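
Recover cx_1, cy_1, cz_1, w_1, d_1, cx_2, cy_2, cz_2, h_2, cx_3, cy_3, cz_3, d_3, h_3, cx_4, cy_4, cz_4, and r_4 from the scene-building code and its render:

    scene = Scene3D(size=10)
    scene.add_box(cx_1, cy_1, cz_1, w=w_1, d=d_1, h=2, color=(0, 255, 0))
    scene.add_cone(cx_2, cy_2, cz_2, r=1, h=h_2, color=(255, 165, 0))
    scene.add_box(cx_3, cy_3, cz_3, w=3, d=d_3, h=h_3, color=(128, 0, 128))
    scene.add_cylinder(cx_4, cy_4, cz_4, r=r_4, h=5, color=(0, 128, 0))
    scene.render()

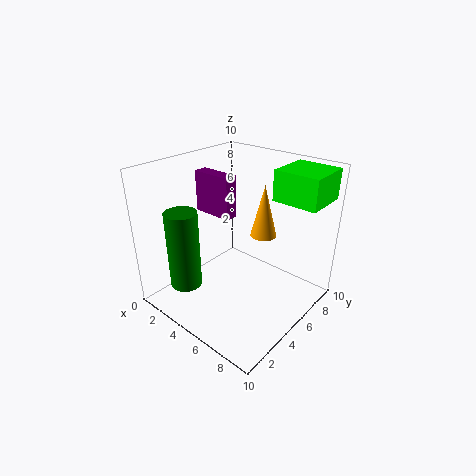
cx_1 = 7; cy_1 = 6; cz_1 = 8; w_1 = 3; d_1 = 3; cx_2 = 5; cy_2 = 8; cz_2 = 4; h_2 = 4; cx_3 = 1; cy_3 = 5; cz_3 = 6; d_3 = 1; h_3 = 3; cx_4 = 4; cy_4 = 1; cz_4 = 3; r_4 = 1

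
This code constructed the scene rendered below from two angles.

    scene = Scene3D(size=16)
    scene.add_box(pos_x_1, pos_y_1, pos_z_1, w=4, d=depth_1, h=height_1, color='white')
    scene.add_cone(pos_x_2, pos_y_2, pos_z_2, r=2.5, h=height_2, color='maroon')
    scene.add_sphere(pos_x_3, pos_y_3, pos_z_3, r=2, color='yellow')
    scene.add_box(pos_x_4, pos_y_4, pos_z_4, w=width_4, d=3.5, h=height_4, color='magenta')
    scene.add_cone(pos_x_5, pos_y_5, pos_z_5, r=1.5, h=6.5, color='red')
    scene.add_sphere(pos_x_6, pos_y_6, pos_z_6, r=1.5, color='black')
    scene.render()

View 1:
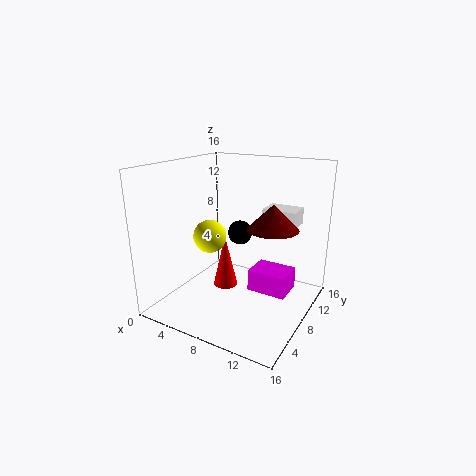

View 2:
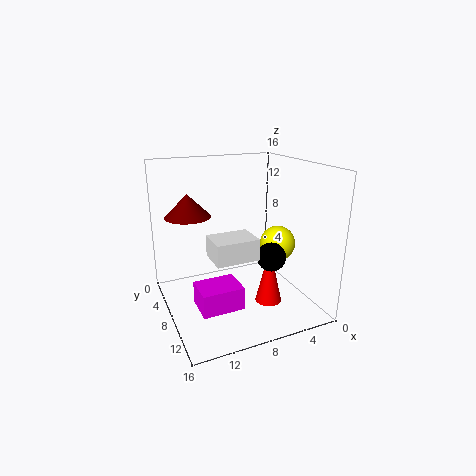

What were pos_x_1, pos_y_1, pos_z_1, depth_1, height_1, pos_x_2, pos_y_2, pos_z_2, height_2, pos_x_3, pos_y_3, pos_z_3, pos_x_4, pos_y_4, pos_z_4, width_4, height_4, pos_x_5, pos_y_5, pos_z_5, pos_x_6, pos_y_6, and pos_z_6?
pos_x_1 = 9
pos_y_1 = 12
pos_z_1 = 8.5
depth_1 = 3
height_1 = 2
pos_x_2 = 13
pos_y_2 = 6
pos_z_2 = 10.5
height_2 = 2.5
pos_x_3 = 3.5
pos_y_3 = 9
pos_z_3 = 7
pos_x_4 = 9
pos_y_4 = 8.5
pos_z_4 = 1.5
width_4 = 4.5
height_4 = 2.5
pos_x_5 = 5
pos_y_5 = 10
pos_z_5 = 0.5
pos_x_6 = 6
pos_y_6 = 12
pos_z_6 = 7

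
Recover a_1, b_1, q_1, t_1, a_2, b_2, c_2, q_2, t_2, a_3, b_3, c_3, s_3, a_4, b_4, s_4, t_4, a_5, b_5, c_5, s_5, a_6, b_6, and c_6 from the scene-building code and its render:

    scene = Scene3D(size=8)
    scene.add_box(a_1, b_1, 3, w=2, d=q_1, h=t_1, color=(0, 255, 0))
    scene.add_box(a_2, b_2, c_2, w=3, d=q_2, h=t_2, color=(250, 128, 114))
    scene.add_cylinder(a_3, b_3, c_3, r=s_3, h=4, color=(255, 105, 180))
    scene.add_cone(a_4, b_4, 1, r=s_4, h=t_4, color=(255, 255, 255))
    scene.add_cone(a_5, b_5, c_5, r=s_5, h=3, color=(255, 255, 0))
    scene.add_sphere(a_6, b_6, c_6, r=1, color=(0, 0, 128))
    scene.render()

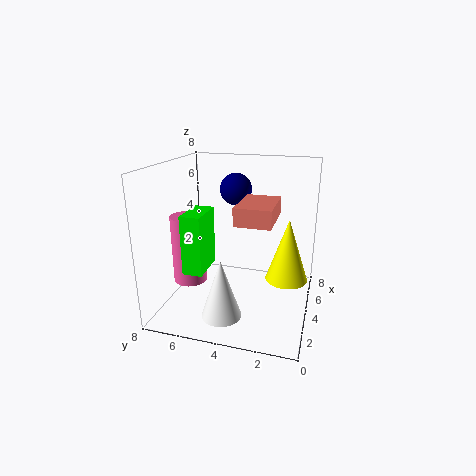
a_1 = 1; b_1 = 5; q_1 = 1; t_1 = 3; a_2 = 3; b_2 = 2; c_2 = 5; q_2 = 2; t_2 = 1; a_3 = 4; b_3 = 7; c_3 = 1; s_3 = 1; a_4 = 1; b_4 = 4; s_4 = 1; t_4 = 3; a_5 = 2; b_5 = 1; c_5 = 3; s_5 = 1; a_6 = 7; b_6 = 5; c_6 = 6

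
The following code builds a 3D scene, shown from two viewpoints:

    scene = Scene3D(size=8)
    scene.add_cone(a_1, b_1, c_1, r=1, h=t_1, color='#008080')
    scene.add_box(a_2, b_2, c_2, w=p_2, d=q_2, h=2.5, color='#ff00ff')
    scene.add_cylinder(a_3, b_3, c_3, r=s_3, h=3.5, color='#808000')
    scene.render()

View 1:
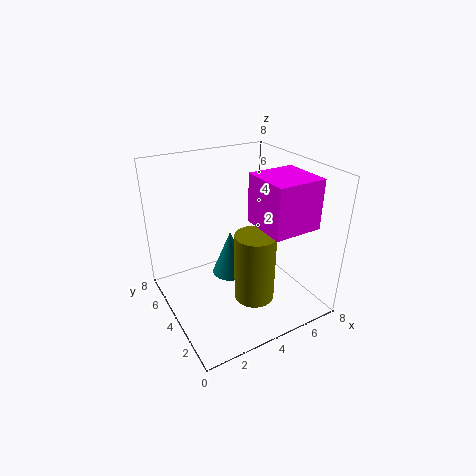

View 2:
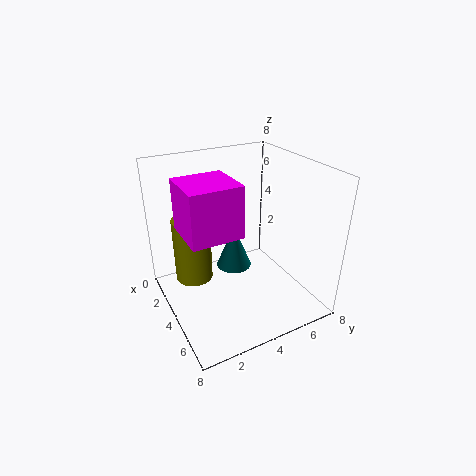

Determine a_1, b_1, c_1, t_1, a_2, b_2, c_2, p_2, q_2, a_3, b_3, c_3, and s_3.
a_1 = 3.5
b_1 = 4
c_1 = 2
t_1 = 2.5
a_2 = 4
b_2 = 0.5
c_2 = 5.5
p_2 = 2.5
q_2 = 2.5
a_3 = 3.5
b_3 = 1.5
c_3 = 2
s_3 = 1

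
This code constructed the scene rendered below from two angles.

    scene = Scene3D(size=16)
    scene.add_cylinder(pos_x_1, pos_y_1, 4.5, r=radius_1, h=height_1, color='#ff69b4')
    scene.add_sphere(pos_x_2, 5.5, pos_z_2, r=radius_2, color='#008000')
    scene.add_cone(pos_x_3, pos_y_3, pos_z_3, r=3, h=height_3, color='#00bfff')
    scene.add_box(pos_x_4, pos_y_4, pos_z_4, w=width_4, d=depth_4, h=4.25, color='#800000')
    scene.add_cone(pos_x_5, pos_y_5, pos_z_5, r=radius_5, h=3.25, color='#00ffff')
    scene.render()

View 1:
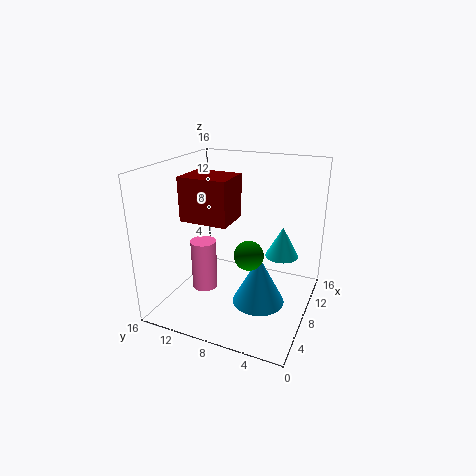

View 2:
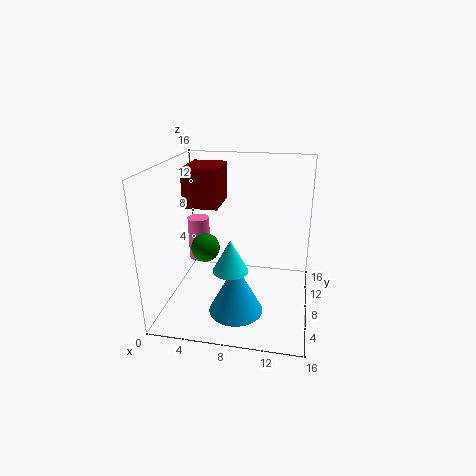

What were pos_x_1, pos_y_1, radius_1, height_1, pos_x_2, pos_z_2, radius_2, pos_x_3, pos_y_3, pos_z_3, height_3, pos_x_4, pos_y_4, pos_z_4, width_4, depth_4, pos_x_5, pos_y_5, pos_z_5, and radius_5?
pos_x_1 = 3, pos_y_1 = 9.5, radius_1 = 1.25, height_1 = 5, pos_x_2 = 5, pos_z_2 = 7.75, radius_2 = 1.5, pos_x_3 = 8.25, pos_y_3 = 5.5, pos_z_3 = 0.25, height_3 = 5.75, pos_x_4 = 2.25, pos_y_4 = 6.75, pos_z_4 = 11.5, width_4 = 3.75, depth_4 = 4.75, pos_x_5 = 8.25, pos_y_5 = 3, pos_z_5 = 6.75, radius_5 = 1.75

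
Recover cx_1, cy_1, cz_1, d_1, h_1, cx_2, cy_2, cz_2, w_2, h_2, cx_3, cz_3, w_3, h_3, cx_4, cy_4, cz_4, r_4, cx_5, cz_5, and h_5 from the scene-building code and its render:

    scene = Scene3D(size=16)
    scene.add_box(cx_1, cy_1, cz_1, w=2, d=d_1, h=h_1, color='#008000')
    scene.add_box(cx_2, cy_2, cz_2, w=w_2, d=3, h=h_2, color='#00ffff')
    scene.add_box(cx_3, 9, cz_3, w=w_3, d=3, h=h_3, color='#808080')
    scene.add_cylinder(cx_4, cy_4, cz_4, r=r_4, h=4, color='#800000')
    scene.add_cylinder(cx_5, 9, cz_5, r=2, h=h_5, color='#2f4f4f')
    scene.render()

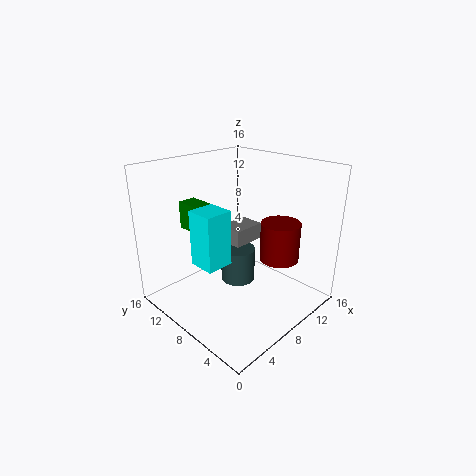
cx_1 = 4; cy_1 = 10; cz_1 = 9; d_1 = 3; h_1 = 3; cx_2 = 3; cy_2 = 7; cz_2 = 6; w_2 = 3; h_2 = 6; cx_3 = 9; cz_3 = 6; w_3 = 4; h_3 = 2; cx_4 = 9; cy_4 = 3; cz_4 = 7; r_4 = 2; cx_5 = 9; cz_5 = 2; h_5 = 4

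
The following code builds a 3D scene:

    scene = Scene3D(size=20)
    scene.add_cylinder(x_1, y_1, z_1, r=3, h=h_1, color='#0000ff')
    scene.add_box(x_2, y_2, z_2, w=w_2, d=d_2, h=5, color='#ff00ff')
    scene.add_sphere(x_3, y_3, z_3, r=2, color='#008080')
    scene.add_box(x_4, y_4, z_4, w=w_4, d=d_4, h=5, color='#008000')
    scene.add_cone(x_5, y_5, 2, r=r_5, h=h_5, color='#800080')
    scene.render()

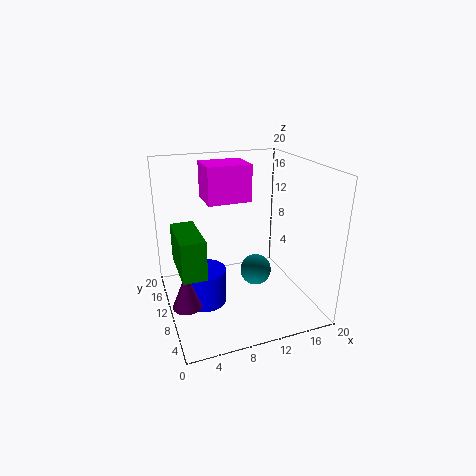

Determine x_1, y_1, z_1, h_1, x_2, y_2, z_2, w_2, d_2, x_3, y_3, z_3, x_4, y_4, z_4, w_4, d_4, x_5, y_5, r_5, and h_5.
x_1 = 5
y_1 = 10
z_1 = 1
h_1 = 5
x_2 = 6
y_2 = 10
z_2 = 15
w_2 = 6
d_2 = 5
x_3 = 11
y_3 = 6
z_3 = 7
x_4 = 1
y_4 = 4
z_4 = 8
w_4 = 3
d_4 = 7
x_5 = 2
y_5 = 8
r_5 = 2
h_5 = 5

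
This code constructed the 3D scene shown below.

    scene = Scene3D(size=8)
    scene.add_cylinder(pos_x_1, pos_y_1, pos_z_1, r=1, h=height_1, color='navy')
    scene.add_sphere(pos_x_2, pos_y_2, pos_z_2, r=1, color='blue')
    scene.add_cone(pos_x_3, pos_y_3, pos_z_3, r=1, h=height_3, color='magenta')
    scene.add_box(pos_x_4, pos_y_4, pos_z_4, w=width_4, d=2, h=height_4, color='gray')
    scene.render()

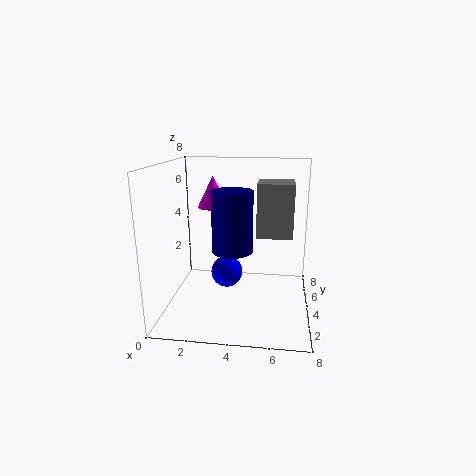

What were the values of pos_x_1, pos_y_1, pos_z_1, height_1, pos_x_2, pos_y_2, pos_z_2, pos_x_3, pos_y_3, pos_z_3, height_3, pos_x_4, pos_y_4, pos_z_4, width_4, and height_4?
pos_x_1 = 4
pos_y_1 = 2
pos_z_1 = 4
height_1 = 3
pos_x_2 = 3
pos_y_2 = 6
pos_z_2 = 1
pos_x_3 = 2
pos_y_3 = 7
pos_z_3 = 5
height_3 = 2
pos_x_4 = 5
pos_y_4 = 4
pos_z_4 = 4
width_4 = 2
height_4 = 3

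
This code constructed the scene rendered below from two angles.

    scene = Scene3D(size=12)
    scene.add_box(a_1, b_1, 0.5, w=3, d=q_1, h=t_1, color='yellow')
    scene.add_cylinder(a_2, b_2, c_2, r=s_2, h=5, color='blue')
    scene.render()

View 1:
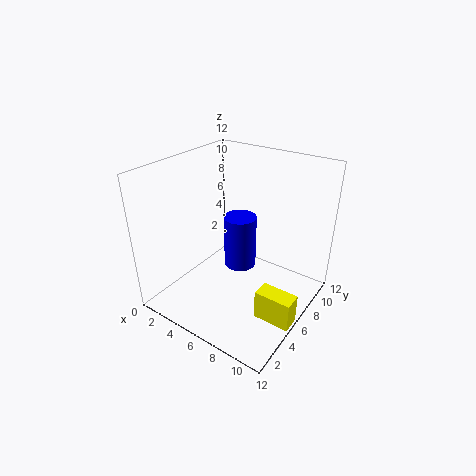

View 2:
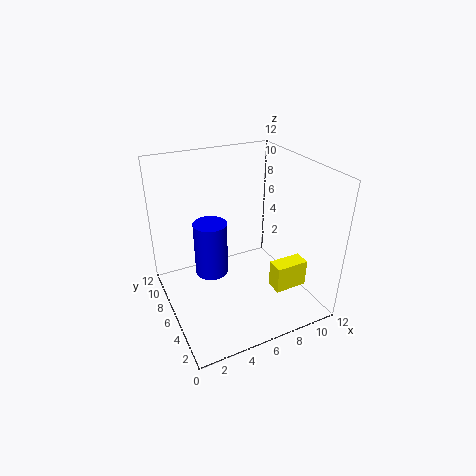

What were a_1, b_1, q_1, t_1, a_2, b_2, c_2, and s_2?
a_1 = 9; b_1 = 4; q_1 = 1.5; t_1 = 2.5; a_2 = 4.5; b_2 = 8.5; c_2 = 1.5; s_2 = 1.5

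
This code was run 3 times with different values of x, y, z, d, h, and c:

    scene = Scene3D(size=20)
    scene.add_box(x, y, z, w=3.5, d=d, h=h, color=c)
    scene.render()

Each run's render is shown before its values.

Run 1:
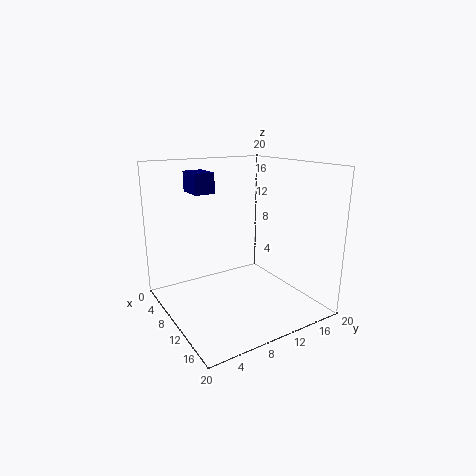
x = 8.5; y = 3; z = 17; d = 2.5; h = 2.5; c = 'navy'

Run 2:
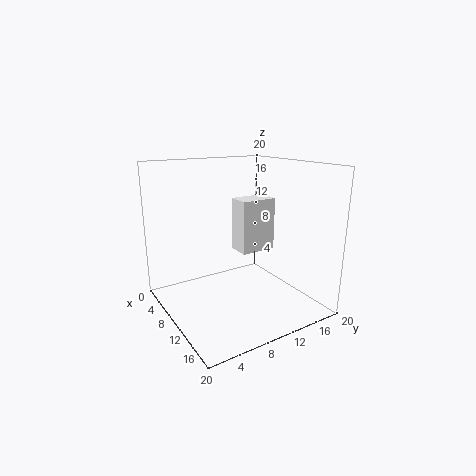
x = 5; y = 12; z = 6.5; d = 5.5; h = 8; c = 'white'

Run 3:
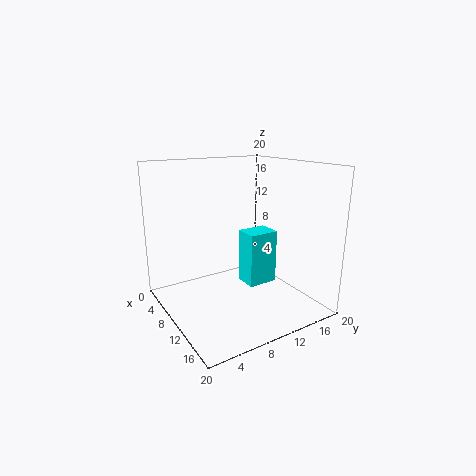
x = 7; y = 12; z = 2; d = 4.5; h = 8; c = 'cyan'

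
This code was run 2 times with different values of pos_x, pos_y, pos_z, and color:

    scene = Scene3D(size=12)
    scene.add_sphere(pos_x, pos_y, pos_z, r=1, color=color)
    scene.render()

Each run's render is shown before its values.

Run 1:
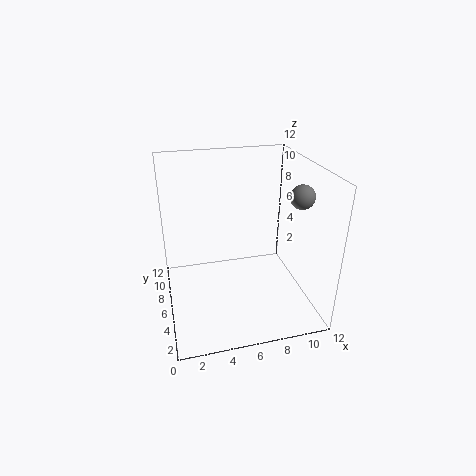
pos_x = 11; pos_y = 5; pos_z = 9.5; color = 'gray'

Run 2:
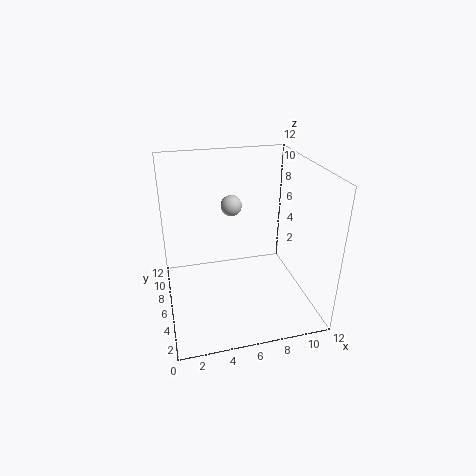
pos_x = 6.5; pos_y = 10.5; pos_z = 7; color = 'lightgray'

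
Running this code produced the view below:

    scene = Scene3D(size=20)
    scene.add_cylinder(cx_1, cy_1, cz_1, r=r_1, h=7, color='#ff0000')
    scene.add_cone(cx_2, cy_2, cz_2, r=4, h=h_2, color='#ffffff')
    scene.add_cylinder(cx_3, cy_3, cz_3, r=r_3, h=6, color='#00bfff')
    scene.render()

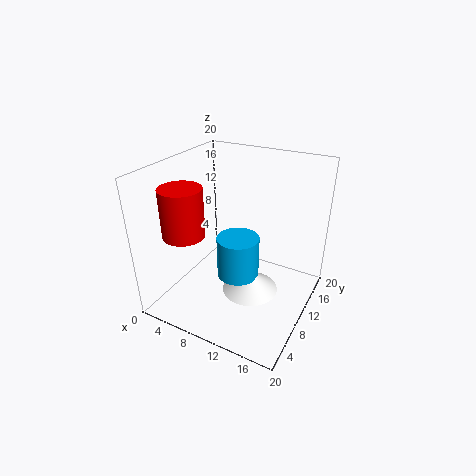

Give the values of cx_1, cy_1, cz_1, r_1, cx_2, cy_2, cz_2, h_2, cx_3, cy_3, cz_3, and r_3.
cx_1 = 3; cy_1 = 7; cz_1 = 10; r_1 = 3; cx_2 = 12; cy_2 = 10; cz_2 = 2; h_2 = 3; cx_3 = 10; cy_3 = 10; cz_3 = 4; r_3 = 3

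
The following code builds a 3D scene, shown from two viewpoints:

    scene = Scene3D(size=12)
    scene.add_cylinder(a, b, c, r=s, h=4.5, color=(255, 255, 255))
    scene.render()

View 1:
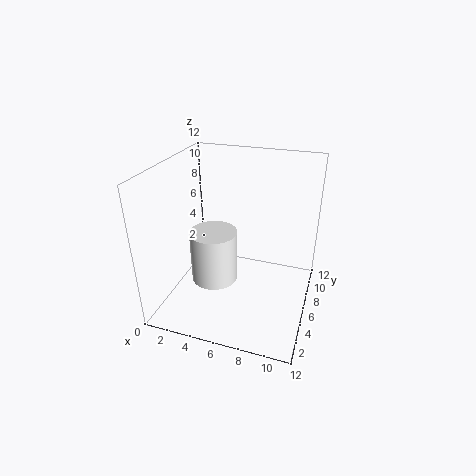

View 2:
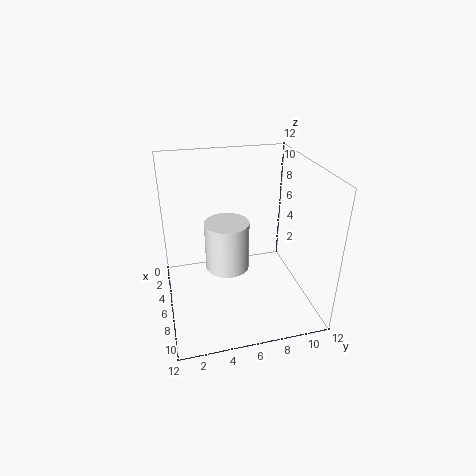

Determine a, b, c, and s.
a = 4, b = 5.5, c = 2, s = 2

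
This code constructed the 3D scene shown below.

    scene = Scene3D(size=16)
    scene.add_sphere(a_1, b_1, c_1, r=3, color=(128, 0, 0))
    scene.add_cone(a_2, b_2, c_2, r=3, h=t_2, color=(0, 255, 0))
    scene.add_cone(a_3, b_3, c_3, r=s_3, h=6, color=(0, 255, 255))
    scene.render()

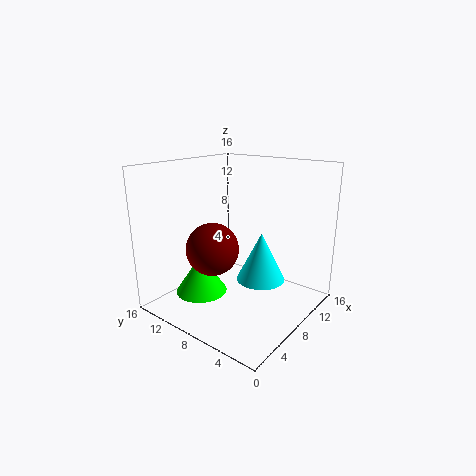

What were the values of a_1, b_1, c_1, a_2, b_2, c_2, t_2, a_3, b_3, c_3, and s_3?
a_1 = 6.5
b_1 = 10.5
c_1 = 6.5
a_2 = 6
b_2 = 12
c_2 = 1
t_2 = 4.5
a_3 = 12
b_3 = 7.5
c_3 = 1.5
s_3 = 3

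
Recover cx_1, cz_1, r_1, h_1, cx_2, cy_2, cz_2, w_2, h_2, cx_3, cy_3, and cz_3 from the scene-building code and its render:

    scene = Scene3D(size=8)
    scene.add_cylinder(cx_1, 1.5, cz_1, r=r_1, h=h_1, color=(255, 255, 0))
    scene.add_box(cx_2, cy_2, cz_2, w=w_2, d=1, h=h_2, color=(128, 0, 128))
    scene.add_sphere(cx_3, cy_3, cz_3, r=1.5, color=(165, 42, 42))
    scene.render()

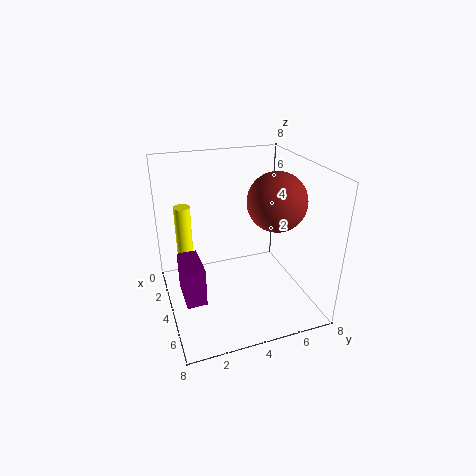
cx_1 = 1, cz_1 = 2, r_1 = 0.5, h_1 = 3, cx_2 = 4.5, cy_2 = 0.5, cz_2 = 2, w_2 = 2, h_2 = 2, cx_3 = 5.5, cy_3 = 5.5, cz_3 = 6.5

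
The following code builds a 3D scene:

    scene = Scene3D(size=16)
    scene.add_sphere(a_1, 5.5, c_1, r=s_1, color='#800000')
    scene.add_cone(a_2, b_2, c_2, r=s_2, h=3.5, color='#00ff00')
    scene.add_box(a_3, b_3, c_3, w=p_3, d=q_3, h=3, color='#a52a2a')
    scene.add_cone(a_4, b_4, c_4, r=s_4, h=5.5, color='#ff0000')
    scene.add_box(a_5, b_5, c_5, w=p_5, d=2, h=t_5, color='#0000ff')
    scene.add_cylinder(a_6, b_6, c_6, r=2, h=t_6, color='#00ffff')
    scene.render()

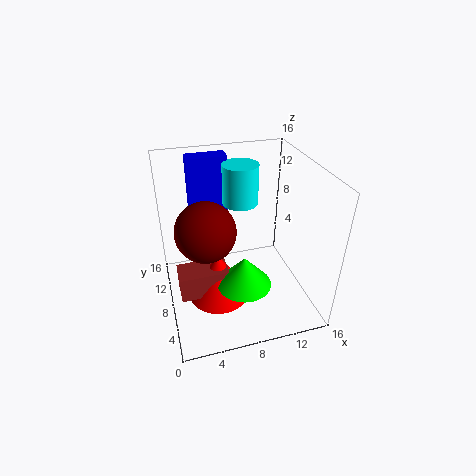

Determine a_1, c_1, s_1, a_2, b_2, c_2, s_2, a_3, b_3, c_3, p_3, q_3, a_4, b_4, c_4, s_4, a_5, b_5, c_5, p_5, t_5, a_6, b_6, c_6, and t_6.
a_1 = 4
c_1 = 11
s_1 = 3
a_2 = 8
b_2 = 5.5
c_2 = 3.5
s_2 = 3
a_3 = 1
b_3 = 6
c_3 = 2
p_3 = 5.5
q_3 = 3
a_4 = 5.5
b_4 = 7.5
c_4 = 1
s_4 = 3.5
a_5 = 3.5
b_5 = 12
c_5 = 9.5
p_5 = 4.5
t_5 = 6.5
a_6 = 9
b_6 = 10.5
c_6 = 11
t_6 = 4.5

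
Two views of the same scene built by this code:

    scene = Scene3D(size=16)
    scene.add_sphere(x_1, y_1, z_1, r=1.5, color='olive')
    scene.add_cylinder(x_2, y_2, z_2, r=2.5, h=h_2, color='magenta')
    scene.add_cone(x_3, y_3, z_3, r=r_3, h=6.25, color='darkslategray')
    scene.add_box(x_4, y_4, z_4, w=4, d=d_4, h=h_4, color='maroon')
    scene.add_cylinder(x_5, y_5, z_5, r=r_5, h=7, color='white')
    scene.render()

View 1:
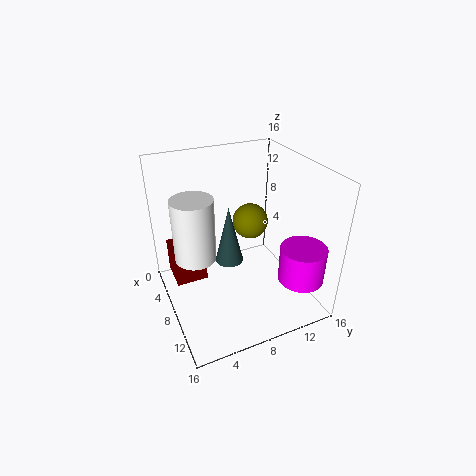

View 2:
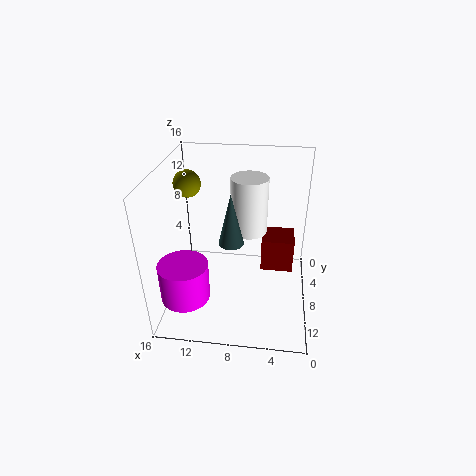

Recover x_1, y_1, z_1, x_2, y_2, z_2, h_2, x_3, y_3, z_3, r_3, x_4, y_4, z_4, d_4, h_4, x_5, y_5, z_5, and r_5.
x_1 = 13.75, y_1 = 6.5, z_1 = 13.5, x_2 = 12.75, y_2 = 13.5, z_2 = 4, h_2 = 4, x_3 = 9, y_3 = 6.5, z_3 = 6.25, r_3 = 1.5, x_4 = 1.5, y_4 = 1.25, z_4 = 1.5, d_4 = 3.75, h_4 = 4.25, x_5 = 7.25, y_5 = 3.25, z_5 = 6.25, r_5 = 2.25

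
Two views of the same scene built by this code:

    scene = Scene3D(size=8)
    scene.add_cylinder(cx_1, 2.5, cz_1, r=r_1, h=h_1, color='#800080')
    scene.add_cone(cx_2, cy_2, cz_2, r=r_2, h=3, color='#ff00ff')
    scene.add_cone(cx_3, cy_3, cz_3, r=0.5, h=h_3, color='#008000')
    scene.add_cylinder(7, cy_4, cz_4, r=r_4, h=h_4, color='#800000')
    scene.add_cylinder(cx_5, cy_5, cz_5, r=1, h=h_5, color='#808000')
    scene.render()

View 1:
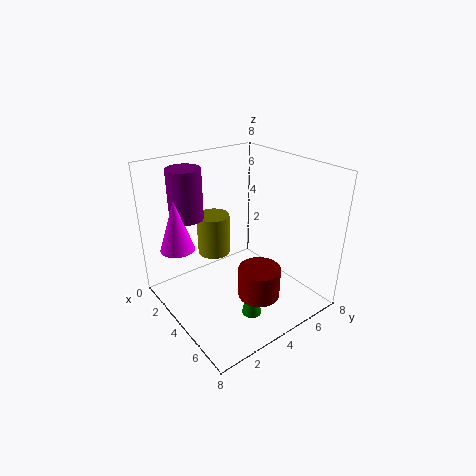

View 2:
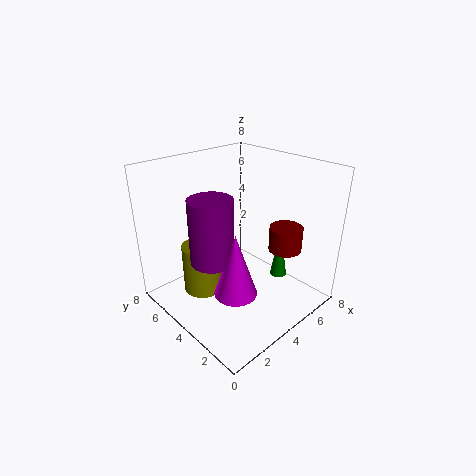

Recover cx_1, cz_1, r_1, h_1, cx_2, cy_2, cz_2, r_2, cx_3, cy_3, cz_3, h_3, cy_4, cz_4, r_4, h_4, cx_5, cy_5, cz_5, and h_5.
cx_1 = 1, cz_1 = 4.5, r_1 = 1, h_1 = 3, cx_2 = 1.5, cy_2 = 1.5, cz_2 = 3, r_2 = 1, cx_3 = 6.5, cy_3 = 3, cz_3 = 1, h_3 = 3, cy_4 = 3, cz_4 = 2.5, r_4 = 1, h_4 = 1.5, cx_5 = 1.5, cy_5 = 4, cz_5 = 2, h_5 = 2.5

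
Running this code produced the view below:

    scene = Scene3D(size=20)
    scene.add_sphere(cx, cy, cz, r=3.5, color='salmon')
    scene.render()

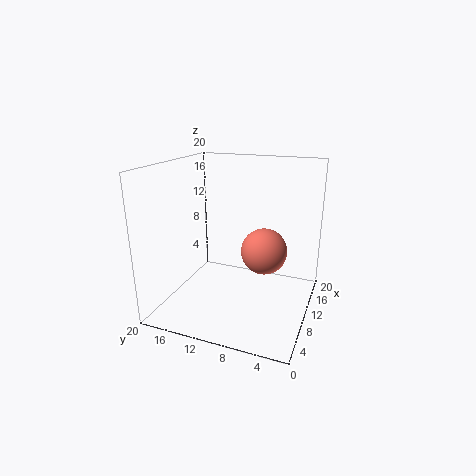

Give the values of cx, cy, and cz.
cx = 14.5, cy = 7.5, cz = 6.5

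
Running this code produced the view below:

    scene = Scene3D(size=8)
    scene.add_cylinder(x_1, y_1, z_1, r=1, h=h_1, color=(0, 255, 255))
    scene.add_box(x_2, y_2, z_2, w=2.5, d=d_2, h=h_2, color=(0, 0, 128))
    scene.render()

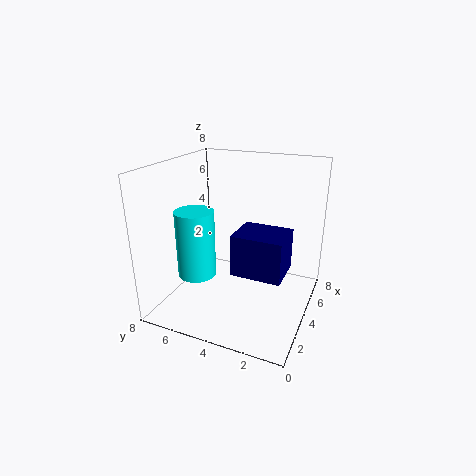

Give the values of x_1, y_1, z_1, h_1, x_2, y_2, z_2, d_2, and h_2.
x_1 = 2, y_1 = 5.5, z_1 = 2.5, h_1 = 3.5, x_2 = 4, y_2 = 1.5, z_2 = 1.5, d_2 = 3, h_2 = 2.5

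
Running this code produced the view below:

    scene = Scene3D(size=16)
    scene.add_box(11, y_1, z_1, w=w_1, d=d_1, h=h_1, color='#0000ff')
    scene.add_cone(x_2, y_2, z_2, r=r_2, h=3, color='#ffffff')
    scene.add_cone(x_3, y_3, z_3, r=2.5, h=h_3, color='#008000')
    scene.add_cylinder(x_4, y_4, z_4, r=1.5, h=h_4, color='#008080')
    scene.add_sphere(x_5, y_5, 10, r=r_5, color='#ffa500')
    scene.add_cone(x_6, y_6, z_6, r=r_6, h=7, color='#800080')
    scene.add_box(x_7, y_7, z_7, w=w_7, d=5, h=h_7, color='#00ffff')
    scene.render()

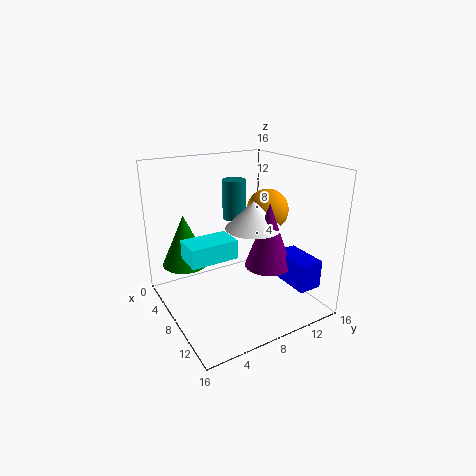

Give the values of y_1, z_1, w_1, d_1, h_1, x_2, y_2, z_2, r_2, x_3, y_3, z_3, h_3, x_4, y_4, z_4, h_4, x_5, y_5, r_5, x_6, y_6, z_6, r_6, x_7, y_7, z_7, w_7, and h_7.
y_1 = 11
z_1 = 4
w_1 = 4.5
d_1 = 2.5
h_1 = 3
x_2 = 9.5
y_2 = 9
z_2 = 9.5
r_2 = 3
x_3 = 6
y_3 = 2.5
z_3 = 5.5
h_3 = 5.5
x_4 = 2
y_4 = 11
z_4 = 8
h_4 = 5
x_5 = 6.5
y_5 = 13
r_5 = 2.5
x_6 = 11
y_6 = 10
z_6 = 5.5
r_6 = 2.5
x_7 = 7.5
y_7 = 1.5
z_7 = 7
w_7 = 3
h_7 = 2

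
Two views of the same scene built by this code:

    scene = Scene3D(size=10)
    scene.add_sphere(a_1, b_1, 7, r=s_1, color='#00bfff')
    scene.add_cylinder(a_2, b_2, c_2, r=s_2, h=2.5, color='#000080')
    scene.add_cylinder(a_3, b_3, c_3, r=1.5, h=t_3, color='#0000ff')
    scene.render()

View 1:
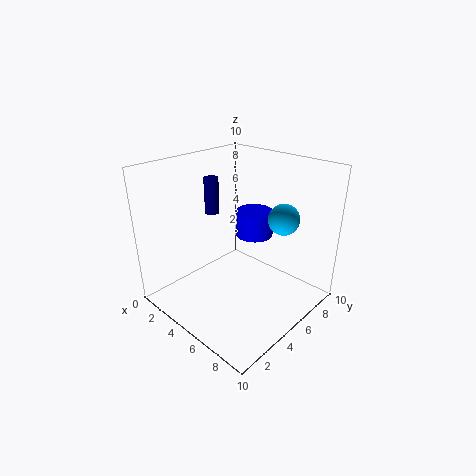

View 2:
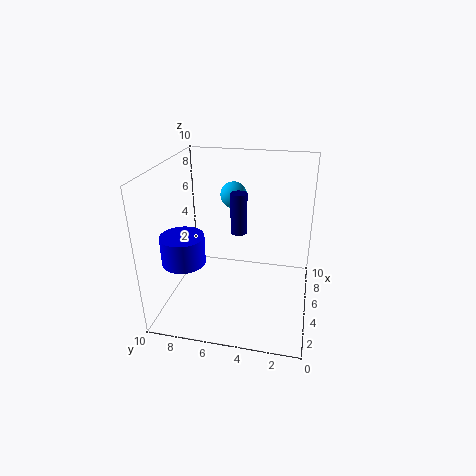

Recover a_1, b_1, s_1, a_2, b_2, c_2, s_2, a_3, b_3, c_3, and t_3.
a_1 = 8, b_1 = 6, s_1 = 1, a_2 = 3, b_2 = 4.5, c_2 = 6.5, s_2 = 0.5, a_3 = 3.5, b_3 = 8.5, c_3 = 3.5, t_3 = 2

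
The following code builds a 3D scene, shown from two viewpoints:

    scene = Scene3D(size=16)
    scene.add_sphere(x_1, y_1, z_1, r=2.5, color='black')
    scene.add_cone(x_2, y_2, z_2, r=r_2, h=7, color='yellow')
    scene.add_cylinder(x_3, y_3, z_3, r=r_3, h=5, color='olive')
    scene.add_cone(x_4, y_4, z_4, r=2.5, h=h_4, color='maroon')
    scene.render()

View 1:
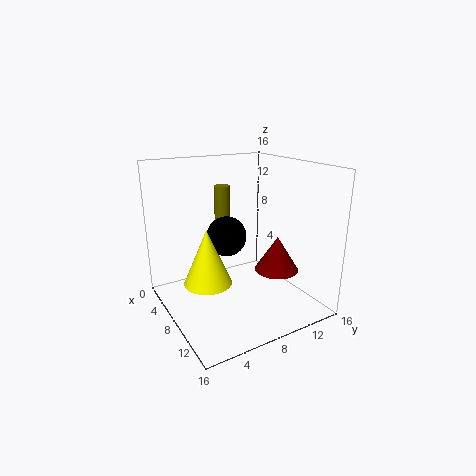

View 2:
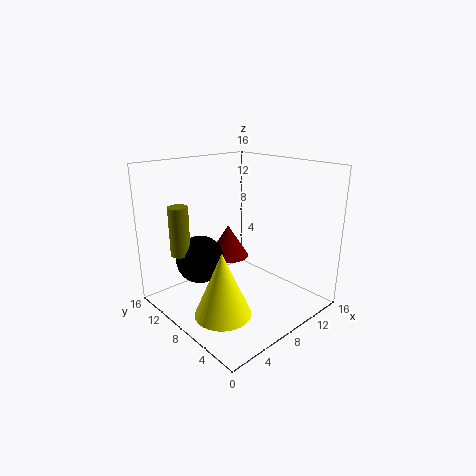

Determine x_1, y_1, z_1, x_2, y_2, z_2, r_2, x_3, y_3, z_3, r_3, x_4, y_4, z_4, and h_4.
x_1 = 3.5, y_1 = 9, z_1 = 6.5, x_2 = 4, y_2 = 6, z_2 = 1, r_2 = 3, x_3 = 1.5, y_3 = 9.5, z_3 = 7.5, r_3 = 1, x_4 = 10, y_4 = 12, z_4 = 4, h_4 = 4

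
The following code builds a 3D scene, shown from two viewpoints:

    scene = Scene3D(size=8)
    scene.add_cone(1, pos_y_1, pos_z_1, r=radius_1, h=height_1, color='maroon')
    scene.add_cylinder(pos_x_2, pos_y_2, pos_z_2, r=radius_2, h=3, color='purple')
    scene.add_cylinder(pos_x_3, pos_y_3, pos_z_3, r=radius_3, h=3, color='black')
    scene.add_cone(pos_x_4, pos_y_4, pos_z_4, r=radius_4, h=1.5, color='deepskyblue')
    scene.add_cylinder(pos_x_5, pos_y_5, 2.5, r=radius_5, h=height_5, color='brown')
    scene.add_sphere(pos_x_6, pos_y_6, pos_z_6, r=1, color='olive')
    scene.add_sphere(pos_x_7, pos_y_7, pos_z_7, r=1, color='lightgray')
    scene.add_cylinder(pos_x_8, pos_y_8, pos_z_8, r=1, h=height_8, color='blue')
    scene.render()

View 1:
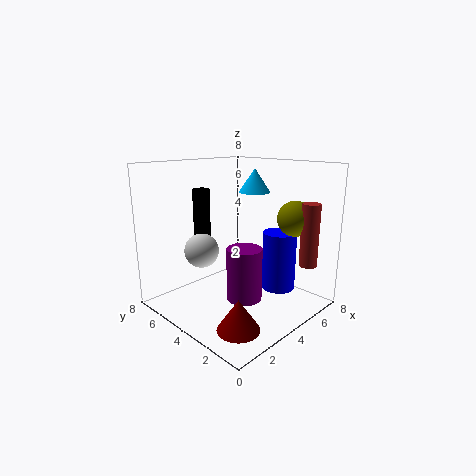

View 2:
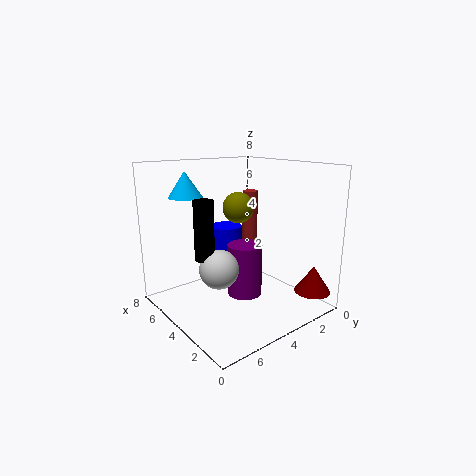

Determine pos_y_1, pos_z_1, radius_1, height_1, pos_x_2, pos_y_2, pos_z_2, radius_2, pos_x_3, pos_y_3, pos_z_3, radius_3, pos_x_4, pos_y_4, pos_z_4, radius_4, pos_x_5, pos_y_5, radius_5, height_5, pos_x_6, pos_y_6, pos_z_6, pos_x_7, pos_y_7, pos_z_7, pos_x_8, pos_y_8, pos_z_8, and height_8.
pos_y_1 = 1; pos_z_1 = 1; radius_1 = 1; height_1 = 1.5; pos_x_2 = 4; pos_y_2 = 3.5; pos_z_2 = 0.5; radius_2 = 1; pos_x_3 = 3.5; pos_y_3 = 6.5; pos_z_3 = 3.5; radius_3 = 0.5; pos_x_4 = 7; pos_y_4 = 5.5; pos_z_4 = 6; radius_4 = 1; pos_x_5 = 6.5; pos_y_5 = 1; radius_5 = 0.5; height_5 = 3.5; pos_x_6 = 6.5; pos_y_6 = 2; pos_z_6 = 5; pos_x_7 = 3; pos_y_7 = 6; pos_z_7 = 3; pos_x_8 = 6.5; pos_y_8 = 3; pos_z_8 = 0.5; height_8 = 3.5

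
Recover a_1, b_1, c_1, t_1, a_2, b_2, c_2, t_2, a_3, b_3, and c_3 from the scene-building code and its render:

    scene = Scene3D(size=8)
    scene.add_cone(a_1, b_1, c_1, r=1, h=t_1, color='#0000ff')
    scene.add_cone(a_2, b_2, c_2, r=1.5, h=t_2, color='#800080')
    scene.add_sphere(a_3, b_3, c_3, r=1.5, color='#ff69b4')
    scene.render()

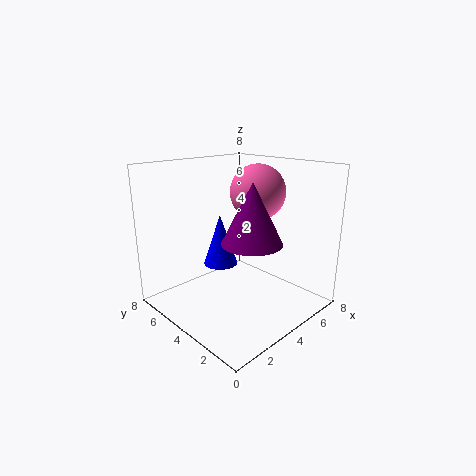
a_1 = 4
b_1 = 5.5
c_1 = 2
t_1 = 3
a_2 = 3
b_2 = 2
c_2 = 4.5
t_2 = 3
a_3 = 5
b_3 = 3.5
c_3 = 6.5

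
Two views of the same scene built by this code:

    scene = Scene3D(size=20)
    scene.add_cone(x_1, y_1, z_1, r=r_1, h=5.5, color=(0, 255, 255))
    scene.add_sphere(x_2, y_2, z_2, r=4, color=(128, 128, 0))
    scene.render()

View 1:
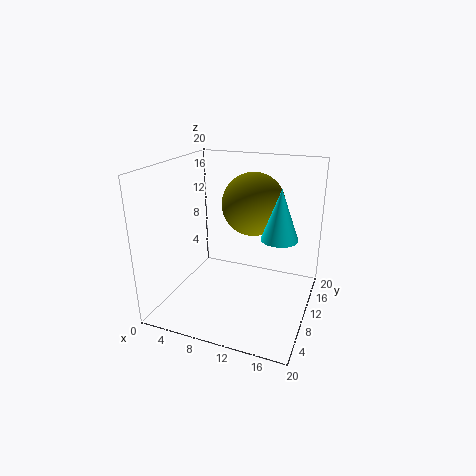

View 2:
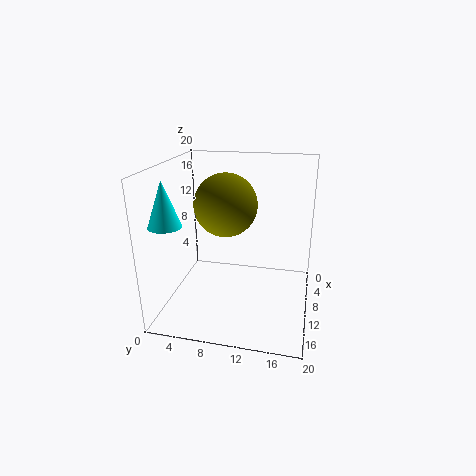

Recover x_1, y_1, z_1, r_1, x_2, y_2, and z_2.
x_1 = 17.5, y_1 = 3, z_1 = 14, r_1 = 2, x_2 = 12.5, y_2 = 9, z_2 = 15.5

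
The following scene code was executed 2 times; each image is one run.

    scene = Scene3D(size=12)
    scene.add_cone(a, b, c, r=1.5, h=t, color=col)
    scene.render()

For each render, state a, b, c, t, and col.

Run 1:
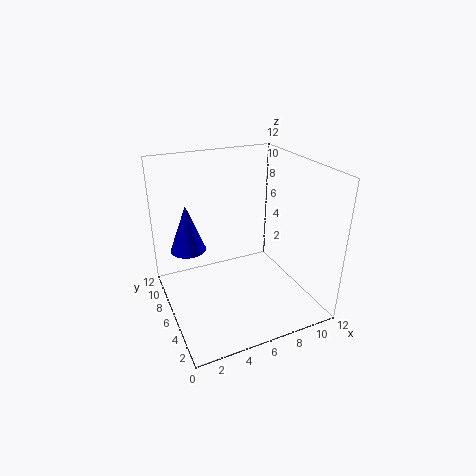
a = 2.25, b = 8, c = 4.75, t = 4, col = 'blue'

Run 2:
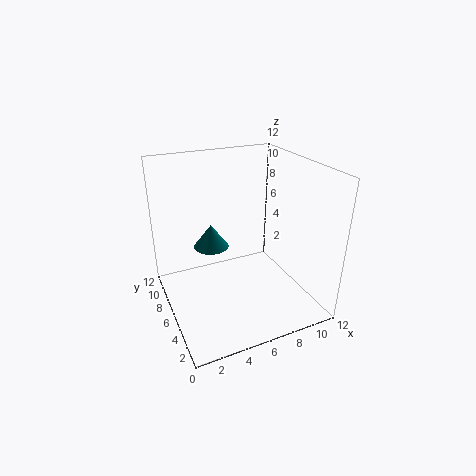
a = 4.25, b = 7.75, c = 4.75, t = 2, col = 'teal'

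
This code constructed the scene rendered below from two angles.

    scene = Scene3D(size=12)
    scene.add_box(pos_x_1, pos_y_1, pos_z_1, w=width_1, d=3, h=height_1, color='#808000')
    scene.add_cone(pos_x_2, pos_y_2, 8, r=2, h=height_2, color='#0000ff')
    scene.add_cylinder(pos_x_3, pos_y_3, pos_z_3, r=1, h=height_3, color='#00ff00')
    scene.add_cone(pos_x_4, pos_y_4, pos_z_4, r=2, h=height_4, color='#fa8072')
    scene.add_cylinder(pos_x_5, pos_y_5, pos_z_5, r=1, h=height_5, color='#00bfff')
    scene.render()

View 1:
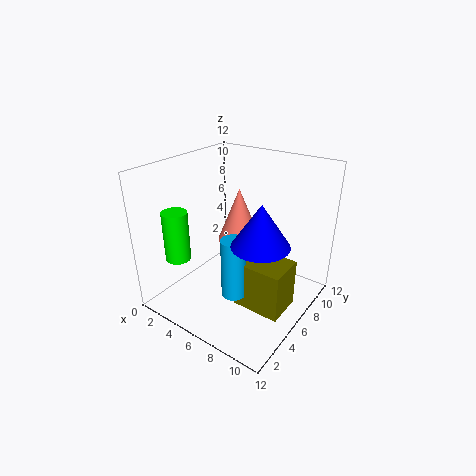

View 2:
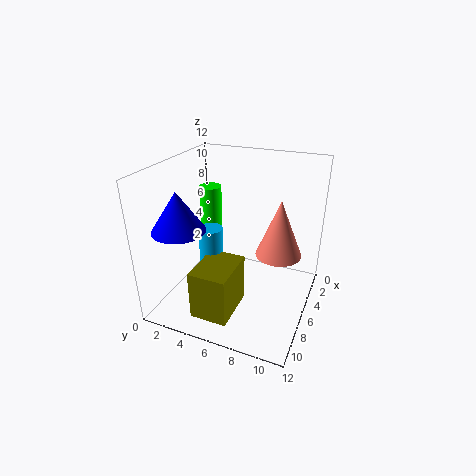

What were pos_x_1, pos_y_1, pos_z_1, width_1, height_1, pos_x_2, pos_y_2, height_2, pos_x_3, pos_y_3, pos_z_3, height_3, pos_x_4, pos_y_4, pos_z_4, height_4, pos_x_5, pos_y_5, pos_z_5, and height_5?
pos_x_1 = 7, pos_y_1 = 4, pos_z_1 = 1, width_1 = 4, height_1 = 4, pos_x_2 = 10, pos_y_2 = 3, height_2 = 3, pos_x_3 = 3, pos_y_3 = 2, pos_z_3 = 5, height_3 = 4, pos_x_4 = 4, pos_y_4 = 9, pos_z_4 = 4, height_4 = 5, pos_x_5 = 7, pos_y_5 = 4, pos_z_5 = 2, height_5 = 5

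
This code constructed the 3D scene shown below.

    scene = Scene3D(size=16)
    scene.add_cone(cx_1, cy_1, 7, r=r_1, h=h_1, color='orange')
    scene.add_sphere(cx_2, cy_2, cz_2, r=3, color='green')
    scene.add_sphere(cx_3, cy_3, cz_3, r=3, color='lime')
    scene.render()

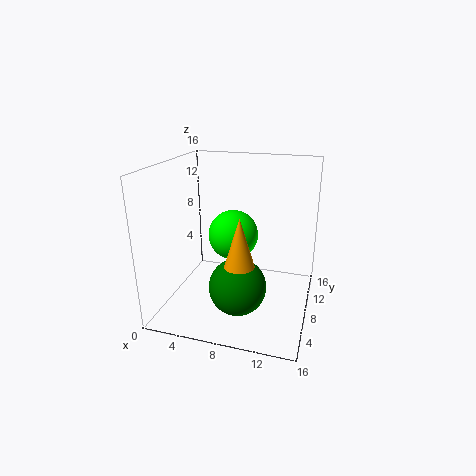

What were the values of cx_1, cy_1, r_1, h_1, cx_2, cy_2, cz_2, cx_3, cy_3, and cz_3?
cx_1 = 9.5, cy_1 = 3.5, r_1 = 1.5, h_1 = 5, cx_2 = 9, cy_2 = 4.5, cz_2 = 4, cx_3 = 6.5, cy_3 = 11, cz_3 = 7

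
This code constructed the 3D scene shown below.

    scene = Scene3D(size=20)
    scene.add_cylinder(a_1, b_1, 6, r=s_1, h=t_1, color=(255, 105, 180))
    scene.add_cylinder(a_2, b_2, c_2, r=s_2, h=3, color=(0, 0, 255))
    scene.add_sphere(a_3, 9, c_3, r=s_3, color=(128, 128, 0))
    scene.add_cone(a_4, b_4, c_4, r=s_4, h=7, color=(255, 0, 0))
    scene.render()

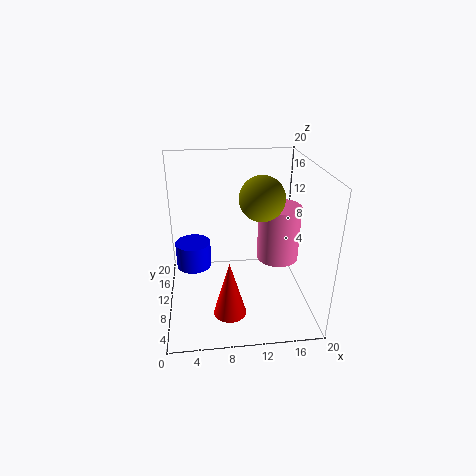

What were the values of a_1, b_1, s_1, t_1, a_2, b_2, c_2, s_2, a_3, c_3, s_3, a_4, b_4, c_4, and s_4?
a_1 = 16
b_1 = 11
s_1 = 3
t_1 = 8
a_2 = 4
b_2 = 4
c_2 = 10
s_2 = 2
a_3 = 13
c_3 = 16
s_3 = 3
a_4 = 8
b_4 = 2
c_4 = 4
s_4 = 2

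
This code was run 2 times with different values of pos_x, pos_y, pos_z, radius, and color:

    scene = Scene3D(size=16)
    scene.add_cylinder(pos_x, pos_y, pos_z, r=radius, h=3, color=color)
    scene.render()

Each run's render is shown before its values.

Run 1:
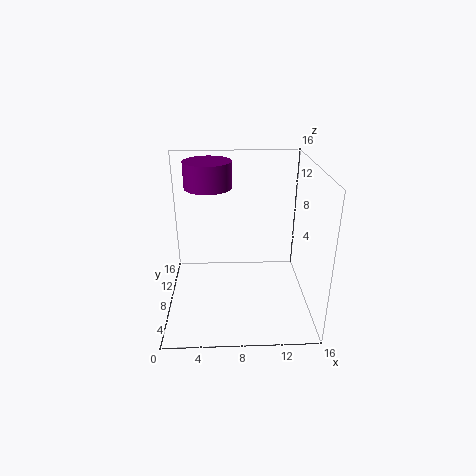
pos_x = 4.75
pos_y = 11.5
pos_z = 12.75
radius = 2.75
color = 'purple'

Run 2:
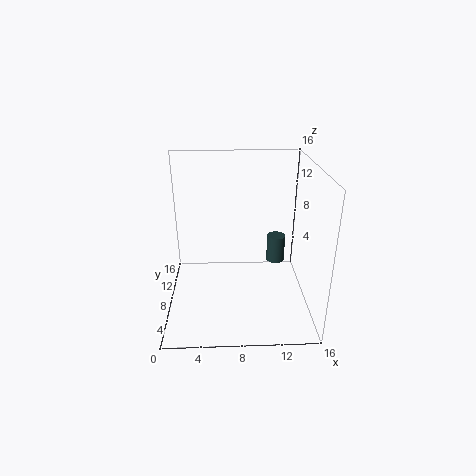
pos_x = 12.25
pos_y = 8
pos_z = 5.25
radius = 1
color = 'darkslategray'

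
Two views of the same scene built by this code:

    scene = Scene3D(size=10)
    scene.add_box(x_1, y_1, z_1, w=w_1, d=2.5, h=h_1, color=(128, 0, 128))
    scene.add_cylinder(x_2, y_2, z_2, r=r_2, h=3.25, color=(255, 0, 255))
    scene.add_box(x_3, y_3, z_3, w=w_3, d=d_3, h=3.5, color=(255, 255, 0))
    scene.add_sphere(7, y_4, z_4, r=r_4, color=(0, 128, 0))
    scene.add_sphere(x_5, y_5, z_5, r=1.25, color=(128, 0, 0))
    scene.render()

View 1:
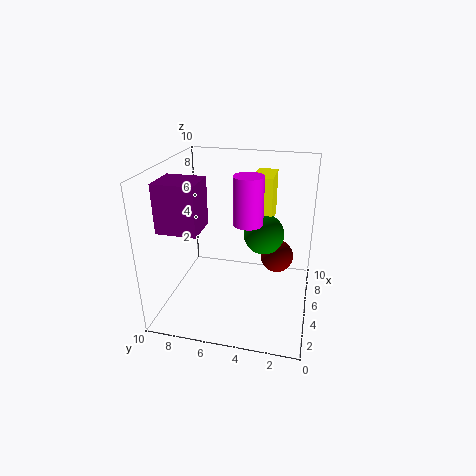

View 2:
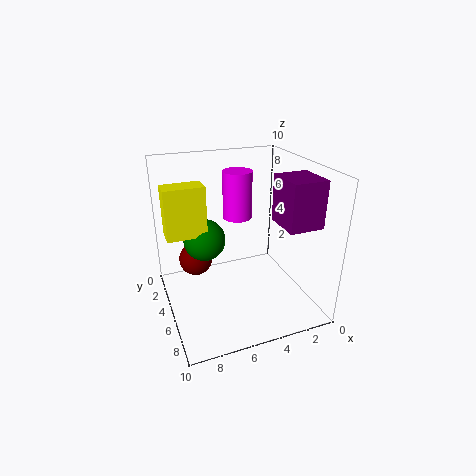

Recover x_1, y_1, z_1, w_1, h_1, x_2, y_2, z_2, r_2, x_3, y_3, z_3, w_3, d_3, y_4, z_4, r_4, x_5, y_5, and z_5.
x_1 = 1
y_1 = 6.5
z_1 = 6.75
w_1 = 2.25
h_1 = 3
x_2 = 4.75
y_2 = 4.25
z_2 = 6.25
r_2 = 1
x_3 = 7
y_3 = 3
z_3 = 5.25
w_3 = 2.75
d_3 = 1.5
y_4 = 3.5
z_4 = 4.5
r_4 = 1.5
x_5 = 7.5
y_5 = 2.5
z_5 = 2.5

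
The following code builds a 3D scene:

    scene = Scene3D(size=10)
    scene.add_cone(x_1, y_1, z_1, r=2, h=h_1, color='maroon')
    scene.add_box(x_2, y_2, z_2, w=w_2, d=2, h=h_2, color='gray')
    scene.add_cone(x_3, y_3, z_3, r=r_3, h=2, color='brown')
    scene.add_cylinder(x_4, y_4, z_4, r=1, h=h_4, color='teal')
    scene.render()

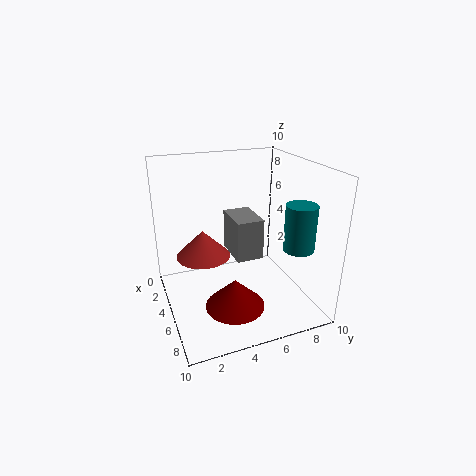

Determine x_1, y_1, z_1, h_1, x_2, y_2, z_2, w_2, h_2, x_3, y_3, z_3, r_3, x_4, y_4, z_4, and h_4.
x_1 = 7, y_1 = 4, z_1 = 1, h_1 = 2, x_2 = 2, y_2 = 5, z_2 = 3, w_2 = 3, h_2 = 3, x_3 = 3, y_3 = 3, z_3 = 3, r_3 = 2, x_4 = 8, y_4 = 8, z_4 = 5, h_4 = 3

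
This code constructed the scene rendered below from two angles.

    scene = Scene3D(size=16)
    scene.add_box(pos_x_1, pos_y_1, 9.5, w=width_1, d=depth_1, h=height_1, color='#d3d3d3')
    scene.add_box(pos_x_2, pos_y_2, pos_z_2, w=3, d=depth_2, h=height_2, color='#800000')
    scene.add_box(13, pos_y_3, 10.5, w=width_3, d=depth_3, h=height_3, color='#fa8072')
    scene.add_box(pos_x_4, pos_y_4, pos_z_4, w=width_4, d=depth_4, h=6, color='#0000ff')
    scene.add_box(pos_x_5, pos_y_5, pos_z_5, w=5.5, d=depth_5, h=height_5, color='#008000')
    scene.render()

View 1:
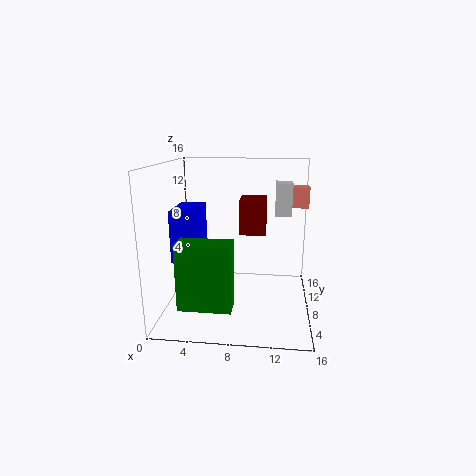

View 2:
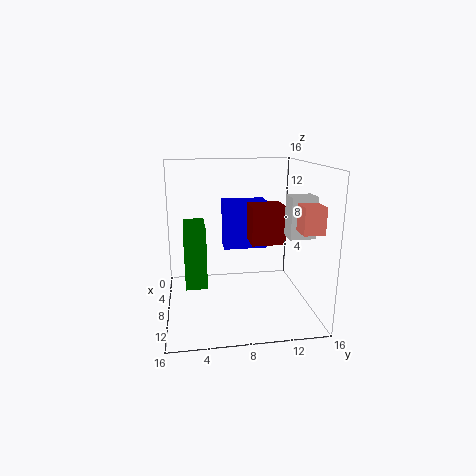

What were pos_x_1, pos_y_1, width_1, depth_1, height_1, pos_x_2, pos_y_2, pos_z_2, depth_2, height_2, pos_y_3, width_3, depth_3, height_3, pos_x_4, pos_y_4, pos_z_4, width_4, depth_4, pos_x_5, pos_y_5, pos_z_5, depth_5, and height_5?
pos_x_1 = 12, pos_y_1 = 12, width_1 = 2, depth_1 = 2.5, height_1 = 4, pos_x_2 = 8, pos_y_2 = 9, pos_z_2 = 8, depth_2 = 3.5, height_2 = 4, pos_y_3 = 12.5, width_3 = 3, depth_3 = 2, height_3 = 2.5, pos_x_4 = 0.5, pos_y_4 = 7, pos_z_4 = 5, width_4 = 3, depth_4 = 5.5, pos_x_5 = 2.5, pos_y_5 = 2, pos_z_5 = 2, depth_5 = 2.5, height_5 = 7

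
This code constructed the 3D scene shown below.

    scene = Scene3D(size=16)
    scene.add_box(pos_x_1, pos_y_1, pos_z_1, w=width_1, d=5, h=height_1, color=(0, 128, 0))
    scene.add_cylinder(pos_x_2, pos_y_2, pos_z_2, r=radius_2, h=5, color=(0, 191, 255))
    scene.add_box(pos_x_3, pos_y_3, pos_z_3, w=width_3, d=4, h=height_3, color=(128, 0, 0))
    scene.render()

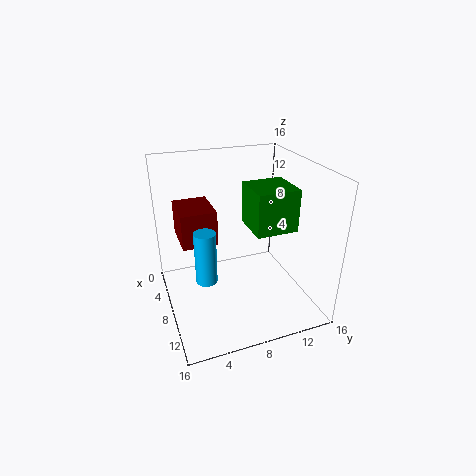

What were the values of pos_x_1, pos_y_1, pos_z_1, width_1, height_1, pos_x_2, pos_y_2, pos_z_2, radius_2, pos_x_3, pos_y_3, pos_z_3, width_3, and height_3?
pos_x_1 = 4
pos_y_1 = 10
pos_z_1 = 8
width_1 = 5
height_1 = 5
pos_x_2 = 13
pos_y_2 = 3
pos_z_2 = 7
radius_2 = 1
pos_x_3 = 2
pos_y_3 = 2
pos_z_3 = 7
width_3 = 5
height_3 = 4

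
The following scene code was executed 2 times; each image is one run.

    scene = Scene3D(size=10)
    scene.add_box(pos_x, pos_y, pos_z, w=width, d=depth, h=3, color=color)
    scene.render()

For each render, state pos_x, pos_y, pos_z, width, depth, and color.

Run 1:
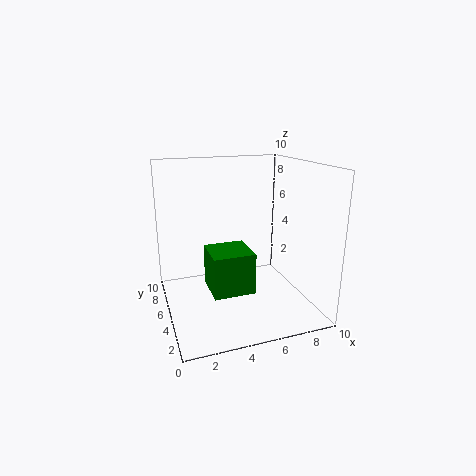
pos_x = 3
pos_y = 4
pos_z = 1
width = 3
depth = 3
color = 'green'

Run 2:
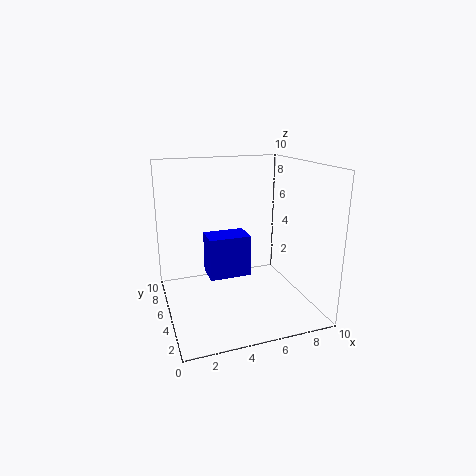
pos_x = 3
pos_y = 5
pos_z = 2
width = 3
depth = 2
color = 'blue'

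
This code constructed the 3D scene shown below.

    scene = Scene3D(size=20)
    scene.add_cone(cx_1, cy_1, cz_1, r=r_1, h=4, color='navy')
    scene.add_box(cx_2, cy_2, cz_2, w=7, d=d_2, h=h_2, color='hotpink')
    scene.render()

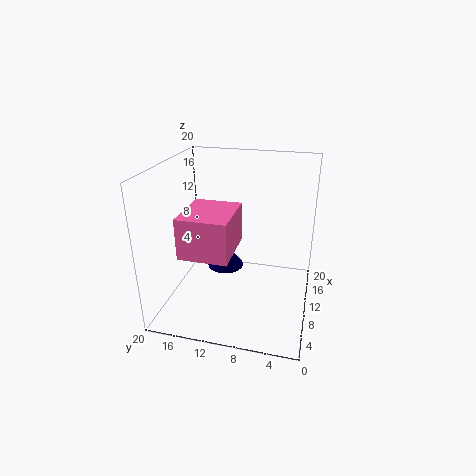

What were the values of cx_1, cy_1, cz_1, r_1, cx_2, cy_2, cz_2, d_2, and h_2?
cx_1 = 17; cy_1 = 14; cz_1 = 1; r_1 = 3; cx_2 = 1; cy_2 = 9; cz_2 = 11; d_2 = 6; h_2 = 5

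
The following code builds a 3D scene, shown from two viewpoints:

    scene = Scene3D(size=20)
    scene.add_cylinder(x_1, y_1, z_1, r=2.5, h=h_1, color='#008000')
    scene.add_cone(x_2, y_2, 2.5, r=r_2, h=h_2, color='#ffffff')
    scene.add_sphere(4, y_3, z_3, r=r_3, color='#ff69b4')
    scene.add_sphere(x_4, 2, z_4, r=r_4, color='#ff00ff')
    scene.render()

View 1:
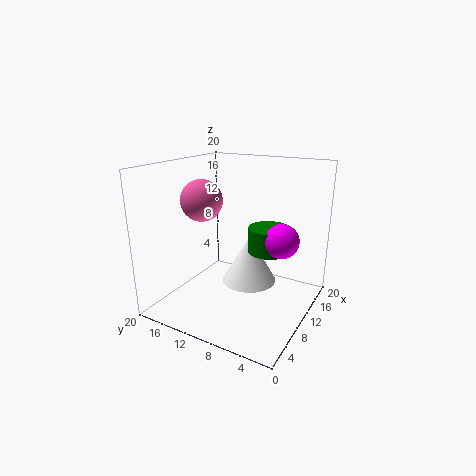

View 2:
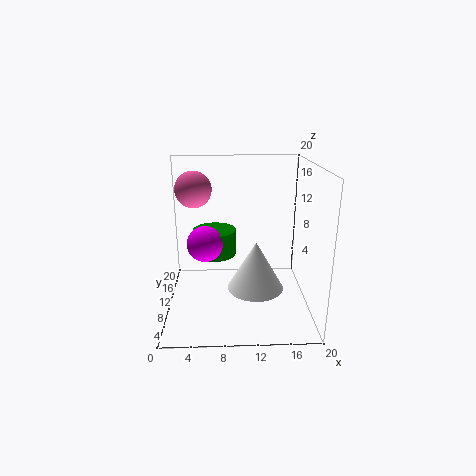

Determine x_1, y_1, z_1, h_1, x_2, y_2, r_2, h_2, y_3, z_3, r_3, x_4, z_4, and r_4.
x_1 = 7, y_1 = 4, z_1 = 10.5, h_1 = 3, x_2 = 12.5, y_2 = 9.5, r_2 = 4, h_2 = 7, y_3 = 11.5, z_3 = 16.5, r_3 = 2.5, x_4 = 6, z_4 = 12.5, r_4 = 2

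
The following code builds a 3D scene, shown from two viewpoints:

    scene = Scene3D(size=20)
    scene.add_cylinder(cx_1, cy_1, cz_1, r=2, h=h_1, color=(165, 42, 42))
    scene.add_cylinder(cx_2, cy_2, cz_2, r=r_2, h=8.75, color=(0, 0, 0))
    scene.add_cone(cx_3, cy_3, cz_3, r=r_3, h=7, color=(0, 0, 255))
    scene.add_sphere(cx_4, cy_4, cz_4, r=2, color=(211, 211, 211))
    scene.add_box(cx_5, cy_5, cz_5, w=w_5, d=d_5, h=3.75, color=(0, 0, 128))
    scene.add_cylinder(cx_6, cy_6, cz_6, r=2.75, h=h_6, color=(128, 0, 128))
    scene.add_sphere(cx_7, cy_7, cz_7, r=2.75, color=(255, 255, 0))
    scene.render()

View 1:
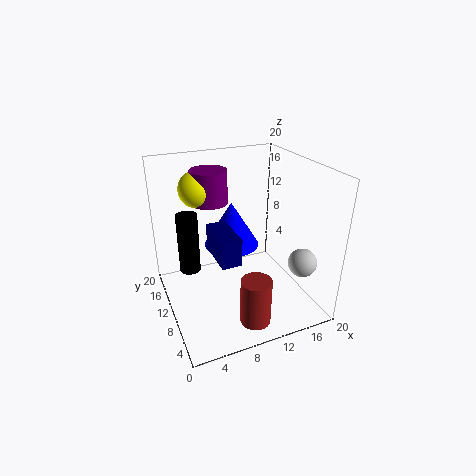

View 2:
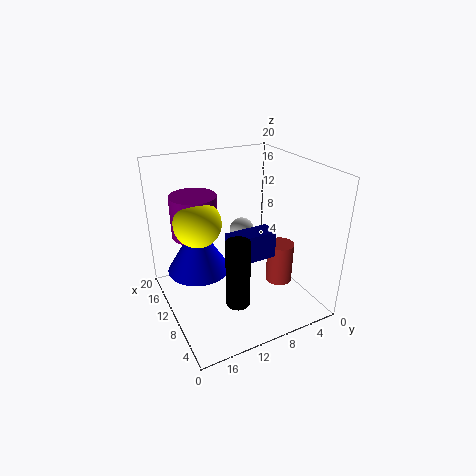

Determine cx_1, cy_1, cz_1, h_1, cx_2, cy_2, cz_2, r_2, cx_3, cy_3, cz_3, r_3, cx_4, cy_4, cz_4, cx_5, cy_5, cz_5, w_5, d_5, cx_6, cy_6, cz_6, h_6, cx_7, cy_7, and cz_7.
cx_1 = 9.5
cy_1 = 3
cz_1 = 1.25
h_1 = 6.25
cx_2 = 3.75
cy_2 = 13.25
cz_2 = 4.5
r_2 = 1.5
cx_3 = 11.25
cy_3 = 15.5
cz_3 = 6
r_3 = 4.25
cx_4 = 17.75
cy_4 = 5.25
cz_4 = 6.75
cx_5 = 6.25
cy_5 = 6.25
cz_5 = 8
w_5 = 2.75
d_5 = 6.25
cx_6 = 8.25
cy_6 = 16.75
cz_6 = 13
h_6 = 5
cx_7 = 6.5
cy_7 = 17
cz_7 = 15.25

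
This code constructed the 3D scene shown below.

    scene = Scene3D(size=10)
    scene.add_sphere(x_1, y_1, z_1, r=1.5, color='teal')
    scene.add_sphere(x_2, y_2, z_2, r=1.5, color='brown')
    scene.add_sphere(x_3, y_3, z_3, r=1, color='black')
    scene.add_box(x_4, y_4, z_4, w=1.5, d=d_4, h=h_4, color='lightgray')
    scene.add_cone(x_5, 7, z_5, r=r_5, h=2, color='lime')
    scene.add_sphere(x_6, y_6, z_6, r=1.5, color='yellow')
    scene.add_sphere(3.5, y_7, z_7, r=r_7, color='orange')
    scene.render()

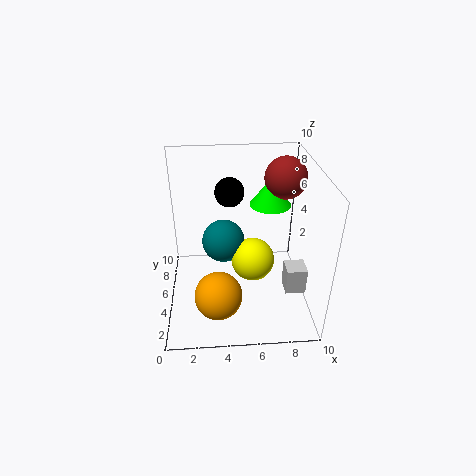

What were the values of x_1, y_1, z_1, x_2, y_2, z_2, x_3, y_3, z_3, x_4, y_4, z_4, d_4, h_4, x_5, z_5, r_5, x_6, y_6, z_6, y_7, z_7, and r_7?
x_1 = 4
y_1 = 5.5
z_1 = 4.5
x_2 = 8.5
y_2 = 7
z_2 = 8.5
x_3 = 4.5
y_3 = 6
z_3 = 8
x_4 = 8.5
y_4 = 4
z_4 = 0.5
d_4 = 1.5
h_4 = 2
x_5 = 7.5
z_5 = 6.5
r_5 = 1.5
x_6 = 6
y_6 = 4.5
z_6 = 3.5
y_7 = 1.5
z_7 = 3
r_7 = 1.5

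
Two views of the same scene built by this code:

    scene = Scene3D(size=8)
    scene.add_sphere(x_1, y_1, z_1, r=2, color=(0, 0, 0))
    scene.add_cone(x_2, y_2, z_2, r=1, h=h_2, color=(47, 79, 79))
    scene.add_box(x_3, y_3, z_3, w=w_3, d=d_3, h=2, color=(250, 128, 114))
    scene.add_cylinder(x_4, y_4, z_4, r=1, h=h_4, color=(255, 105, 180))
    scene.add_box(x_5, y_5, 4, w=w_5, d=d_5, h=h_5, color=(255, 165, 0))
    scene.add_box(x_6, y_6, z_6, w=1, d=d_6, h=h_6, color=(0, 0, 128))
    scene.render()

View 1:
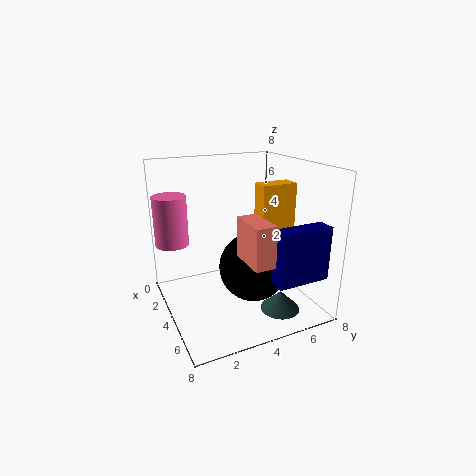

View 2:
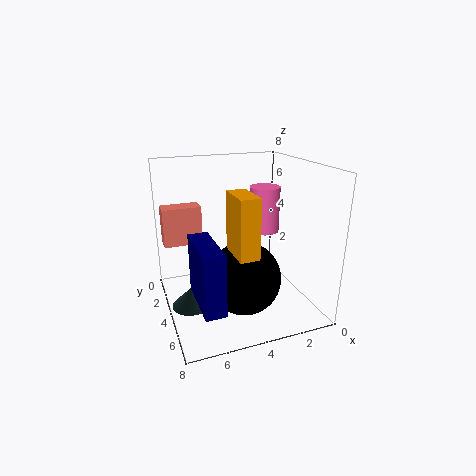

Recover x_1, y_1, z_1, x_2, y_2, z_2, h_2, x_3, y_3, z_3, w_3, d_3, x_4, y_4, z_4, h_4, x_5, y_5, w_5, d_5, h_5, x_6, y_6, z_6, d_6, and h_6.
x_1 = 4, y_1 = 5, z_1 = 2, x_2 = 7, y_2 = 5, z_2 = 1, h_2 = 1, x_3 = 6, y_3 = 3, z_3 = 4, w_3 = 2, d_3 = 1, x_4 = 1, y_4 = 1, z_4 = 3, h_4 = 3, x_5 = 4, y_5 = 5, w_5 = 1, d_5 = 2, h_5 = 3, x_6 = 6, y_6 = 5, z_6 = 2, d_6 = 3, h_6 = 3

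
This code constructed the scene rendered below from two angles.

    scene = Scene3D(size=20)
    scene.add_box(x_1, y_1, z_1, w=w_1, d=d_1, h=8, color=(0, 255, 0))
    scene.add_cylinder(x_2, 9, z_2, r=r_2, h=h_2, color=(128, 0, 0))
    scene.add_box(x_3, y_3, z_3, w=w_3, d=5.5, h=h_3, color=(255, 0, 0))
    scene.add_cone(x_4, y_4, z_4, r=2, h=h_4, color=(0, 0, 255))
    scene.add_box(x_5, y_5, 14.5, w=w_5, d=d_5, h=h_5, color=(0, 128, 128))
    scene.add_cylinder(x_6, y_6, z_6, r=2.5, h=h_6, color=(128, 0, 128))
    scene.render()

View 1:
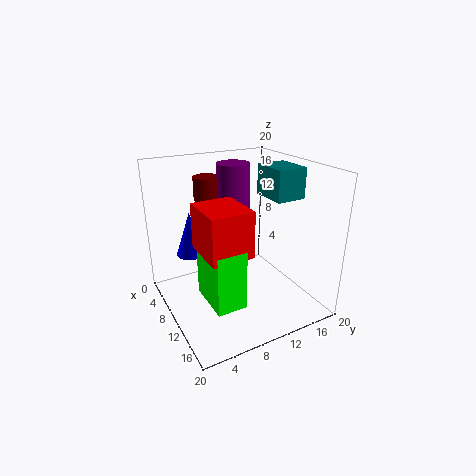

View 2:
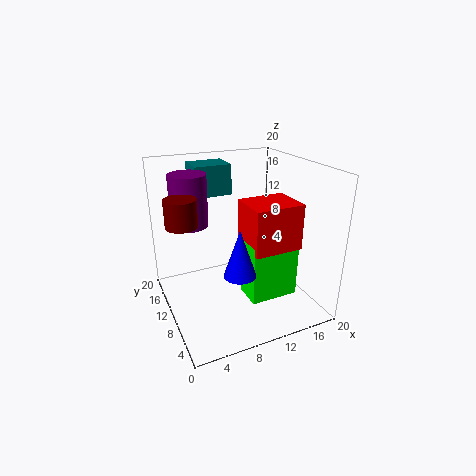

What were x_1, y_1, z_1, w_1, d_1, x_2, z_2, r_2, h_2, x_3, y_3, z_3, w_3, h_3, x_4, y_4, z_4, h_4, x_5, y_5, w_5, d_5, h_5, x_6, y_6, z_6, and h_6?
x_1 = 9.5, y_1 = 4, z_1 = 3, w_1 = 6.5, d_1 = 4, x_2 = 2, z_2 = 13.5, r_2 = 2, h_2 = 3.5, x_3 = 9.5, y_3 = 3.5, z_3 = 10, w_3 = 6.5, h_3 = 6, x_4 = 7.5, y_4 = 4, z_4 = 8, h_4 = 6, x_5 = 6, y_5 = 15.5, w_5 = 5.5, d_5 = 4.5, h_5 = 4.5, x_6 = 4, y_6 = 12.5, z_6 = 12, h_6 = 7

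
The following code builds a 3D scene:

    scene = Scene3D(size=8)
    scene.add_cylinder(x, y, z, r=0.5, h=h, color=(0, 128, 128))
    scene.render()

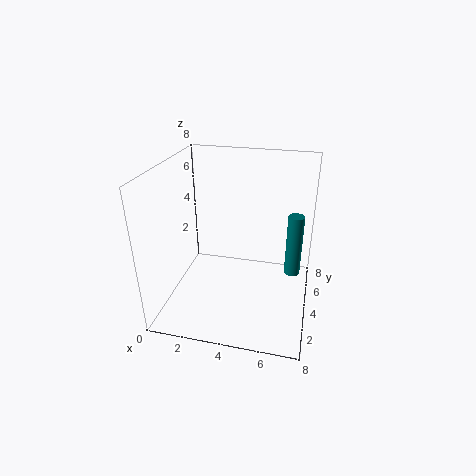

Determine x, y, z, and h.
x = 7
y = 6.5
z = 0.5
h = 4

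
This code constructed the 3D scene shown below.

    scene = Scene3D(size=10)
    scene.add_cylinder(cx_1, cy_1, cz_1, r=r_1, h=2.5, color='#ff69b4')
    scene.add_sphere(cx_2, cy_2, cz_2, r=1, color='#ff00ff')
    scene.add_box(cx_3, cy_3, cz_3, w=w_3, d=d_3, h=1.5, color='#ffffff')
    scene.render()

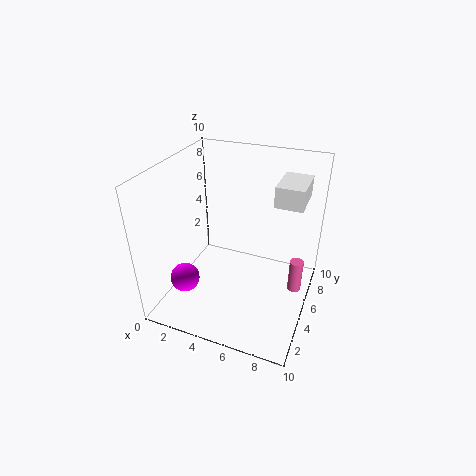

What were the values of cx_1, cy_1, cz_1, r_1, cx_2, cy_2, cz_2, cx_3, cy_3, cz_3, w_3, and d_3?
cx_1 = 9, cy_1 = 6.5, cz_1 = 0.5, r_1 = 0.5, cx_2 = 2, cy_2 = 2.5, cz_2 = 2.5, cx_3 = 7, cy_3 = 6.5, cz_3 = 7, w_3 = 2, d_3 = 3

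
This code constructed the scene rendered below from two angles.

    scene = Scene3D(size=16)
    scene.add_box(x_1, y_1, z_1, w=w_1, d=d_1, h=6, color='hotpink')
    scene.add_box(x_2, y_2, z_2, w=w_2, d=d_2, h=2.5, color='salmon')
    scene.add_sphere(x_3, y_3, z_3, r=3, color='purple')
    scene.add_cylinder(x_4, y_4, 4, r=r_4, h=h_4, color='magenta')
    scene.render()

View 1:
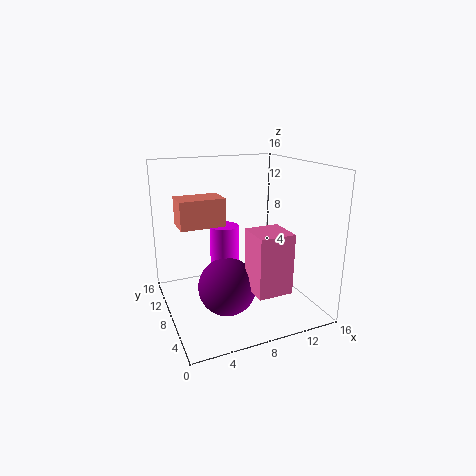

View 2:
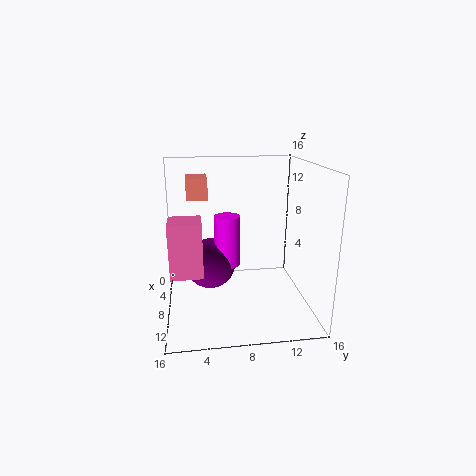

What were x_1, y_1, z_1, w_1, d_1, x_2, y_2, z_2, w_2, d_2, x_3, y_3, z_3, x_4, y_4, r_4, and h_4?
x_1 = 7
y_1 = 0.5
z_1 = 4.5
w_1 = 3.5
d_1 = 3.5
x_2 = 0.5
y_2 = 2.5
z_2 = 11.5
w_2 = 4
d_2 = 2.5
x_3 = 5.5
y_3 = 5
z_3 = 4
x_4 = 6
y_4 = 7
r_4 = 1.5
h_4 = 6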